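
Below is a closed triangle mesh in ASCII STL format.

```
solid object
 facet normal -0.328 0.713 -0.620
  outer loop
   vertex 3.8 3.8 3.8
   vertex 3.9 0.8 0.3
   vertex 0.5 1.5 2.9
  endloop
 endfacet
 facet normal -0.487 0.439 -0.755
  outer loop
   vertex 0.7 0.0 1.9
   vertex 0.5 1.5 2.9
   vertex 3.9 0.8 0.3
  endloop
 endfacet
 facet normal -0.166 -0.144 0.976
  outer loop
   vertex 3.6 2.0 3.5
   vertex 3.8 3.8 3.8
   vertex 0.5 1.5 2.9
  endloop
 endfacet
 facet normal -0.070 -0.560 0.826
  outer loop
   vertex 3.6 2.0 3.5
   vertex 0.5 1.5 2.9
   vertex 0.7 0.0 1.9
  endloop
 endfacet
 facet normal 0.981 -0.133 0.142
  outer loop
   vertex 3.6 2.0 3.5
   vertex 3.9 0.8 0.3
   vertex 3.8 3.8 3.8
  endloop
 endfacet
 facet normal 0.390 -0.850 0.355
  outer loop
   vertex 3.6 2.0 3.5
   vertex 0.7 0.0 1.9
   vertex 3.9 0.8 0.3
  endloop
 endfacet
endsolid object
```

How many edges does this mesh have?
9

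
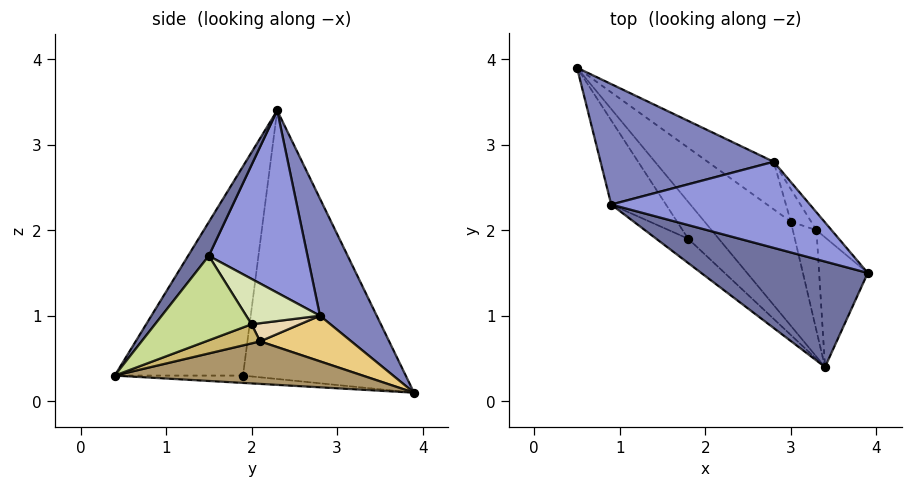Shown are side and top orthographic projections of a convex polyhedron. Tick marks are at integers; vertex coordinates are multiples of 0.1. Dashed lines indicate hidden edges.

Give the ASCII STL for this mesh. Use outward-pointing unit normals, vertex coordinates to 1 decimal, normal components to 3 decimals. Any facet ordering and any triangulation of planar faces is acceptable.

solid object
 facet normal 0.119 -0.801 0.587
  outer loop
   vertex 0.9 2.3 3.4
   vertex 3.4 0.4 0.3
   vertex 3.9 1.5 1.7
  endloop
 endfacet
 facet normal 0.266 0.880 0.394
  outer loop
   vertex 2.8 2.8 1.0
   vertex 0.5 3.9 0.1
   vertex 0.9 2.3 3.4
  endloop
 endfacet
 facet normal 0.485 0.696 0.529
  outer loop
   vertex 2.8 2.8 1.0
   vertex 0.9 2.3 3.4
   vertex 3.9 1.5 1.7
  endloop
 endfacet
 facet normal -0.226 -0.242 -0.944
  outer loop
   vertex 1.8 1.9 0.3
   vertex 0.5 3.9 0.1
   vertex 3.4 0.4 0.3
  endloop
 endfacet
 facet normal -0.819 -0.549 -0.167
  outer loop
   vertex 1.8 1.9 0.3
   vertex 0.9 2.3 3.4
   vertex 0.5 3.9 0.1
  endloop
 endfacet
 facet normal -0.680 -0.726 -0.104
  outer loop
   vertex 1.8 1.9 0.3
   vertex 3.4 0.4 0.3
   vertex 0.9 2.3 3.4
  endloop
 endfacet
 facet normal 0.842 0.235 -0.485
  outer loop
   vertex 3.3 2.0 0.9
   vertex 3.9 1.5 1.7
   vertex 3.4 0.4 0.3
  endloop
 endfacet
 facet normal 0.802 0.535 -0.267
  outer loop
   vertex 3.3 2.0 0.9
   vertex 2.8 2.8 1.0
   vertex 3.9 1.5 1.7
  endloop
 endfacet
 facet normal 0.422 0.301 -0.855
  outer loop
   vertex 3.0 2.1 0.7
   vertex 3.4 0.4 0.3
   vertex 0.5 3.9 0.1
  endloop
 endfacet
 facet normal 0.597 0.314 -0.738
  outer loop
   vertex 3.0 2.1 0.7
   vertex 3.3 2.0 0.9
   vertex 3.4 0.4 0.3
  endloop
 endfacet
 facet normal 0.505 0.458 -0.732
  outer loop
   vertex 3.0 2.1 0.7
   vertex 0.5 3.9 0.1
   vertex 2.8 2.8 1.0
  endloop
 endfacet
 facet normal 0.594 0.454 -0.664
  outer loop
   vertex 3.0 2.1 0.7
   vertex 2.8 2.8 1.0
   vertex 3.3 2.0 0.9
  endloop
 endfacet
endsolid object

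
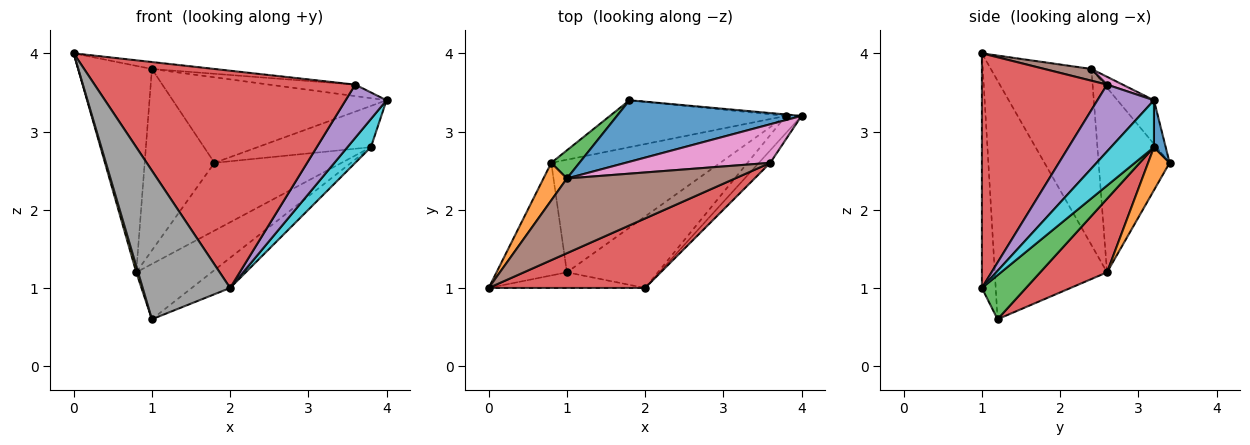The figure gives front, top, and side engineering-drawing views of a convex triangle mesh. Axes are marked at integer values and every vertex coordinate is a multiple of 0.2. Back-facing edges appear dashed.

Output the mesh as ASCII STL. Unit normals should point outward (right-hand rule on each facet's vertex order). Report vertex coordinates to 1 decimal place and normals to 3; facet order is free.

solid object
 facet normal -0.137 0.804 0.579
  outer loop
   vertex 1.0 2.4 3.8
   vertex 4.0 3.2 3.4
   vertex 1.8 3.4 2.6
  endloop
 endfacet
 facet normal -0.802 0.588 0.107
  outer loop
   vertex 1.0 2.4 3.8
   vertex 0.8 2.6 1.2
   vertex 0.0 1.0 4.0
  endloop
 endfacet
 facet normal -0.709 0.697 0.108
  outer loop
   vertex 1.0 2.4 3.8
   vertex 1.8 3.4 2.6
   vertex 0.8 2.6 1.2
  endloop
 endfacet
 facet normal 0.416 -0.866 0.277
  outer loop
   vertex 3.6 2.6 3.6
   vertex 0.0 1.0 4.0
   vertex 2.0 1.0 1.0
  endloop
 endfacet
 facet normal 0.803 -0.581 -0.137
  outer loop
   vertex 3.6 2.6 3.6
   vertex 2.0 1.0 1.0
   vertex 4.0 3.2 3.4
  endloop
 endfacet
 facet normal 0.069 0.092 0.993
  outer loop
   vertex 3.6 2.6 3.6
   vertex 1.0 2.4 3.8
   vertex 0.0 1.0 4.0
  endloop
 endfacet
 facet normal 0.052 0.285 0.957
  outer loop
   vertex 3.6 2.6 3.6
   vertex 4.0 3.2 3.4
   vertex 1.0 2.4 3.8
  endloop
 endfacet
 facet normal -0.155 -0.982 -0.103
  outer loop
   vertex 1.0 1.2 0.6
   vertex 2.0 1.0 1.0
   vertex 0.0 1.0 4.0
  endloop
 endfacet
 facet normal -0.959 -0.016 -0.283
  outer loop
   vertex 1.0 1.2 0.6
   vertex 0.0 1.0 4.0
   vertex 0.8 2.6 1.2
  endloop
 endfacet
 facet normal 0.843 -0.460 -0.281
  outer loop
   vertex 3.8 3.2 2.8
   vertex 4.0 3.2 3.4
   vertex 2.0 1.0 1.0
  endloop
 endfacet
 facet normal 0.103 0.994 -0.034
  outer loop
   vertex 3.8 3.2 2.8
   vertex 1.8 3.4 2.6
   vertex 4.0 3.2 3.4
  endloop
 endfacet
 facet normal 0.138 0.814 -0.564
  outer loop
   vertex 3.8 3.2 2.8
   vertex 0.8 2.6 1.2
   vertex 1.8 3.4 2.6
  endloop
 endfacet
 facet normal 0.408 0.355 -0.841
  outer loop
   vertex 3.8 3.2 2.8
   vertex 2.0 1.0 1.0
   vertex 1.0 1.2 0.6
  endloop
 endfacet
 facet normal 0.364 0.410 -0.836
  outer loop
   vertex 3.8 3.2 2.8
   vertex 1.0 1.2 0.6
   vertex 0.8 2.6 1.2
  endloop
 endfacet
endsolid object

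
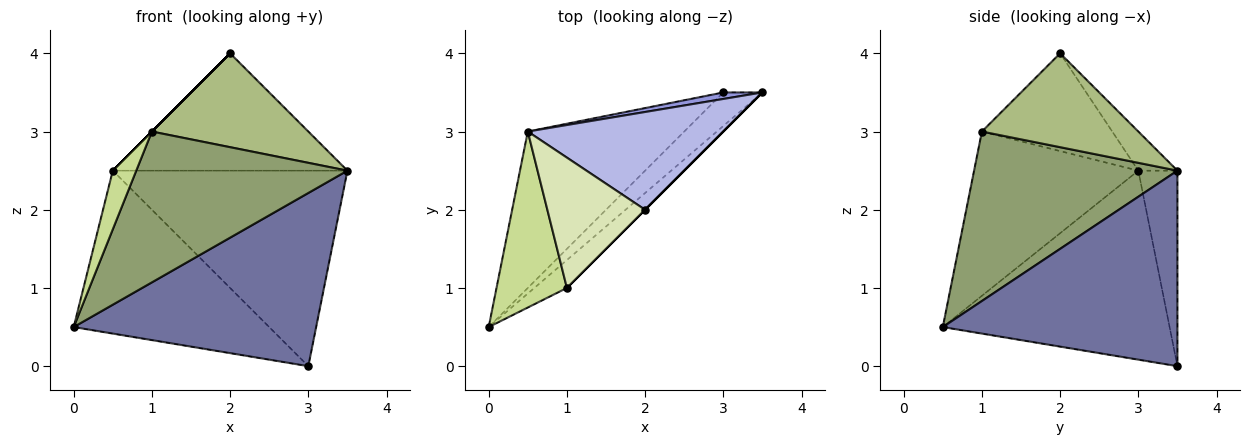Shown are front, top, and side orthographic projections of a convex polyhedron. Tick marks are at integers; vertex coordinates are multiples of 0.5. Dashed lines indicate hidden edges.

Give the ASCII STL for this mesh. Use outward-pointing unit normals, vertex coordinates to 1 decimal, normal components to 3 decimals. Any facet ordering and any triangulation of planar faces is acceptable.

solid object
 facet normal 0.689 -0.712 -0.138
  outer loop
   vertex 3.0 3.5 0.0
   vertex 3.5 3.5 2.5
   vertex 0.0 0.5 0.5
  endloop
 endfacet
 facet normal -0.642 0.553 -0.531
  outer loop
   vertex 0.5 3.0 2.5
   vertex 3.0 3.5 0.0
   vertex 0.0 0.5 0.5
  endloop
 endfacet
 facet normal -0.164 0.986 0.033
  outer loop
   vertex 0.5 3.0 2.5
   vertex 3.5 3.5 2.5
   vertex 3.0 3.5 0.0
  endloop
 endfacet
 facet normal -0.127 0.762 0.635
  outer loop
   vertex 0.5 3.0 2.5
   vertex 2.0 2.0 4.0
   vertex 3.5 3.5 2.5
  endloop
 endfacet
 facet normal 0.688 -0.714 -0.132
  outer loop
   vertex 1.0 1.0 3.0
   vertex 0.0 0.5 0.5
   vertex 3.5 3.5 2.5
  endloop
 endfacet
 facet normal 0.707 -0.707 0.000
  outer loop
   vertex 1.0 1.0 3.0
   vertex 3.5 3.5 2.5
   vertex 2.0 2.0 4.0
  endloop
 endfacet
 facet normal -0.911 -0.130 0.391
  outer loop
   vertex 1.0 1.0 3.0
   vertex 0.5 3.0 2.5
   vertex 0.0 0.5 0.5
  endloop
 endfacet
 facet normal -0.707 0.000 0.707
  outer loop
   vertex 1.0 1.0 3.0
   vertex 2.0 2.0 4.0
   vertex 0.5 3.0 2.5
  endloop
 endfacet
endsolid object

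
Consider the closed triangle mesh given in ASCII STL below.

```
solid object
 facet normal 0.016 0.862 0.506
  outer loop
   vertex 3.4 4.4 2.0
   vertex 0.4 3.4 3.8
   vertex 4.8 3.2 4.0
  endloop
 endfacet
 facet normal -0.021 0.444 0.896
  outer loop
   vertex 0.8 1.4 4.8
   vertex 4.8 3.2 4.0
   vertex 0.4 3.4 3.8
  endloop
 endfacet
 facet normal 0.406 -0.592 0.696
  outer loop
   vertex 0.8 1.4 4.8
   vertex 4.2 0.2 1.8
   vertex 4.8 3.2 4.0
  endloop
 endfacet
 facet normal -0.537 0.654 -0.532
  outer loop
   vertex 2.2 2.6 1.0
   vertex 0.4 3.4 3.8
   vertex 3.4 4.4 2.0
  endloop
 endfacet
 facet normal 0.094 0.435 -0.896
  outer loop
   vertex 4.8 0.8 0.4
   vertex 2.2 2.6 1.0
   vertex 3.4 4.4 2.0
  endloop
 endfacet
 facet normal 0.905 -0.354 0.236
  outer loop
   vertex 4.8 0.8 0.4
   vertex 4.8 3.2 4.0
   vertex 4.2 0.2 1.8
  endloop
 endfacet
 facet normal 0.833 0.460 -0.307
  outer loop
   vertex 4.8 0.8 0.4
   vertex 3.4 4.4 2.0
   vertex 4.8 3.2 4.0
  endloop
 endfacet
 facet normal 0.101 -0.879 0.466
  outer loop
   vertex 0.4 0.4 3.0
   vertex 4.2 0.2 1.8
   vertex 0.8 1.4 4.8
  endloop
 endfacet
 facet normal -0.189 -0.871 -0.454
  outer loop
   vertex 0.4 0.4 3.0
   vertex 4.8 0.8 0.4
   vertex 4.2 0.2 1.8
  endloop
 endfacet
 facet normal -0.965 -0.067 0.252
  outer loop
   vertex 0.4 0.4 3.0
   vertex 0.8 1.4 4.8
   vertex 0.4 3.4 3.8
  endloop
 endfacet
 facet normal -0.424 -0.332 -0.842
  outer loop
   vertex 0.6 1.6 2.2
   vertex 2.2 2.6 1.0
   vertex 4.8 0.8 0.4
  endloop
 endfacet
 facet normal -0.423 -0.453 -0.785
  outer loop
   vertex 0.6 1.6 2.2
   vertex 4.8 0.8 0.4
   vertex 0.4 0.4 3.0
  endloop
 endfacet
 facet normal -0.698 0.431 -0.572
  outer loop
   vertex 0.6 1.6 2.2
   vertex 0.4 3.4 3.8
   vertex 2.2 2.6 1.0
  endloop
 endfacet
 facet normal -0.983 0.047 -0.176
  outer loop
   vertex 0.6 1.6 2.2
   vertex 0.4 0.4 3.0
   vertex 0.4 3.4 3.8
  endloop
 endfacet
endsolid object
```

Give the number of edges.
21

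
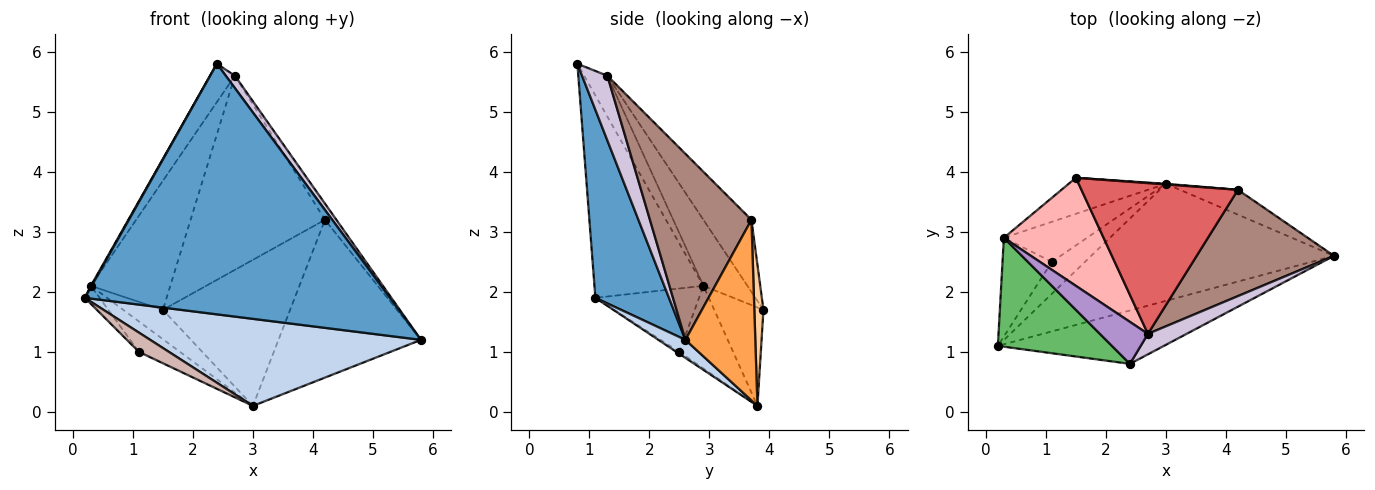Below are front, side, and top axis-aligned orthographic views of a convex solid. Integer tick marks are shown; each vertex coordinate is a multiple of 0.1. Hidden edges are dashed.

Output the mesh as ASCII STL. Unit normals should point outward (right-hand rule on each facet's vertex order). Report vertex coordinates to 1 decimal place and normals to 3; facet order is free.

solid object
 facet normal 0.230 -0.952 -0.203
  outer loop
   vertex 2.4 0.8 5.8
   vertex 0.2 1.1 1.9
   vertex 5.8 2.6 1.2
  endloop
 endfacet
 facet normal 0.059 -0.596 -0.801
  outer loop
   vertex 3.0 3.8 0.1
   vertex 5.8 2.6 1.2
   vertex 0.2 1.1 1.9
  endloop
 endfacet
 facet normal 0.436 0.889 -0.140
  outer loop
   vertex 3.0 3.8 0.1
   vertex 4.2 3.7 3.2
   vertex 5.8 2.6 1.2
  endloop
 endfacet
 facet normal 0.071 0.997 0.005
  outer loop
   vertex 3.0 3.8 0.1
   vertex 1.5 3.9 1.7
   vertex 4.2 3.7 3.2
  endloop
 endfacet
 facet normal -0.871 -0.006 0.491
  outer loop
   vertex 0.3 2.9 2.1
   vertex 0.2 1.1 1.9
   vertex 2.4 0.8 5.8
  endloop
 endfacet
 facet normal -0.617 0.497 -0.610
  outer loop
   vertex 0.3 2.9 2.1
   vertex 1.5 3.9 1.7
   vertex 3.0 3.8 0.1
  endloop
 endfacet
 facet normal -0.272 0.760 0.590
  outer loop
   vertex 2.7 1.3 5.6
   vertex 4.2 3.7 3.2
   vertex 1.5 3.9 1.7
  endloop
 endfacet
 facet normal -0.391 0.706 0.591
  outer loop
   vertex 2.7 1.3 5.6
   vertex 1.5 3.9 1.7
   vertex 0.3 2.9 2.1
  endloop
 endfacet
 facet normal -0.533 0.570 0.626
  outer loop
   vertex 2.7 1.3 5.6
   vertex 0.3 2.9 2.1
   vertex 2.4 0.8 5.8
  endloop
 endfacet
 facet normal 0.820 -0.296 0.490
  outer loop
   vertex 2.7 1.3 5.6
   vertex 2.4 0.8 5.8
   vertex 5.8 2.6 1.2
  endloop
 endfacet
 facet normal 0.801 0.090 0.591
  outer loop
   vertex 2.7 1.3 5.6
   vertex 5.8 2.6 1.2
   vertex 4.2 3.7 3.2
  endloop
 endfacet
 facet normal -0.052 -0.516 -0.855
  outer loop
   vertex 1.1 2.5 1.0
   vertex 3.0 3.8 0.1
   vertex 0.2 1.1 1.9
  endloop
 endfacet
 facet normal -0.784 0.111 -0.611
  outer loop
   vertex 1.1 2.5 1.0
   vertex 0.2 1.1 1.9
   vertex 0.3 2.9 2.1
  endloop
 endfacet
 facet normal -0.621 0.475 -0.624
  outer loop
   vertex 1.1 2.5 1.0
   vertex 0.3 2.9 2.1
   vertex 3.0 3.8 0.1
  endloop
 endfacet
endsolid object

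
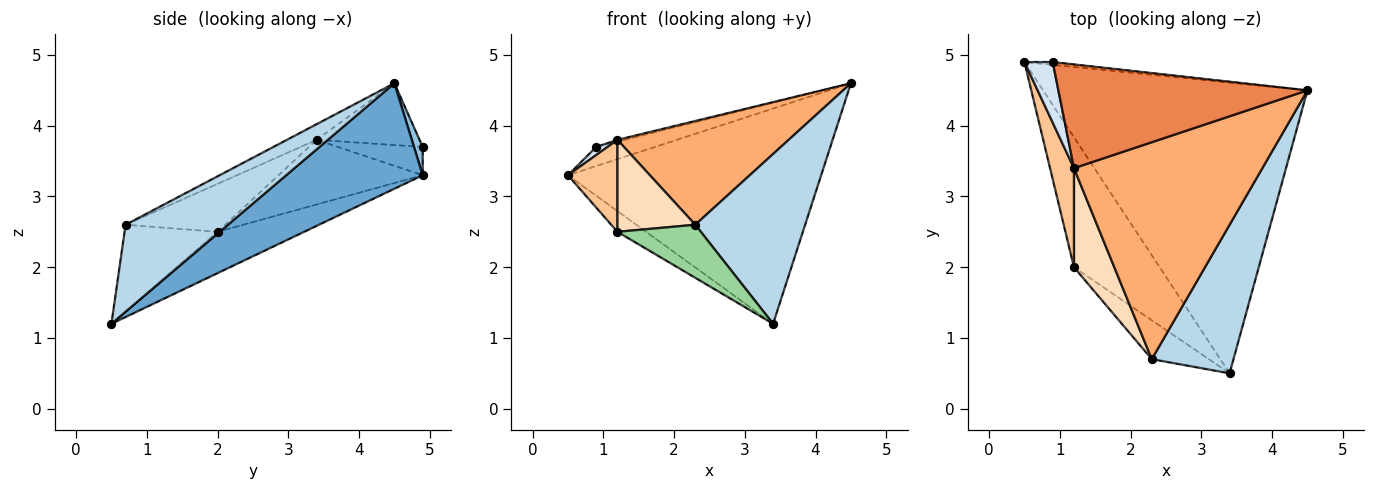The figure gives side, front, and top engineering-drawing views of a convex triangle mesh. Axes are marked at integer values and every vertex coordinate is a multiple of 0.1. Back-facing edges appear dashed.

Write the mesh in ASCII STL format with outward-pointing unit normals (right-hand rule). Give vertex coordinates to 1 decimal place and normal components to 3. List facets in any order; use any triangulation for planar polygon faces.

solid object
 facet normal 0.305 0.567 -0.765
  outer loop
   vertex 3.4 0.5 1.2
   vertex 0.5 4.9 3.3
   vertex 4.5 4.5 4.6
  endloop
 endfacet
 facet normal 0.145 0.979 -0.145
  outer loop
   vertex 0.9 4.9 3.7
   vertex 4.5 4.5 4.6
   vertex 0.5 4.9 3.3
  endloop
 endfacet
 facet normal 0.574 -0.616 0.539
  outer loop
   vertex 2.3 0.7 2.6
   vertex 3.4 0.5 1.2
   vertex 4.5 4.5 4.6
  endloop
 endfacet
 facet normal -0.704 -0.094 0.704
  outer loop
   vertex 1.2 3.4 3.8
   vertex 0.9 4.9 3.7
   vertex 0.5 4.9 3.3
  endloop
 endfacet
 facet normal -0.241 0.017 0.970
  outer loop
   vertex 1.2 3.4 3.8
   vertex 4.5 4.5 4.6
   vertex 0.9 4.9 3.7
  endloop
 endfacet
 facet normal -0.075 -0.430 0.900
  outer loop
   vertex 1.2 3.4 3.8
   vertex 2.3 0.7 2.6
   vertex 4.5 4.5 4.6
  endloop
 endfacet
 facet normal -0.893 -0.307 0.330
  outer loop
   vertex 1.2 2.0 2.5
   vertex 1.2 3.4 3.8
   vertex 0.5 4.9 3.3
  endloop
 endfacet
 facet normal -0.657 -0.513 0.553
  outer loop
   vertex 1.2 2.0 2.5
   vertex 2.3 0.7 2.6
   vertex 1.2 3.4 3.8
  endloop
 endfacet
 facet normal -0.430 0.142 -0.892
  outer loop
   vertex 1.2 2.0 2.5
   vertex 0.5 4.9 3.3
   vertex 3.4 0.5 1.2
  endloop
 endfacet
 facet normal -0.669 -0.600 -0.440
  outer loop
   vertex 1.2 2.0 2.5
   vertex 3.4 0.5 1.2
   vertex 2.3 0.7 2.6
  endloop
 endfacet
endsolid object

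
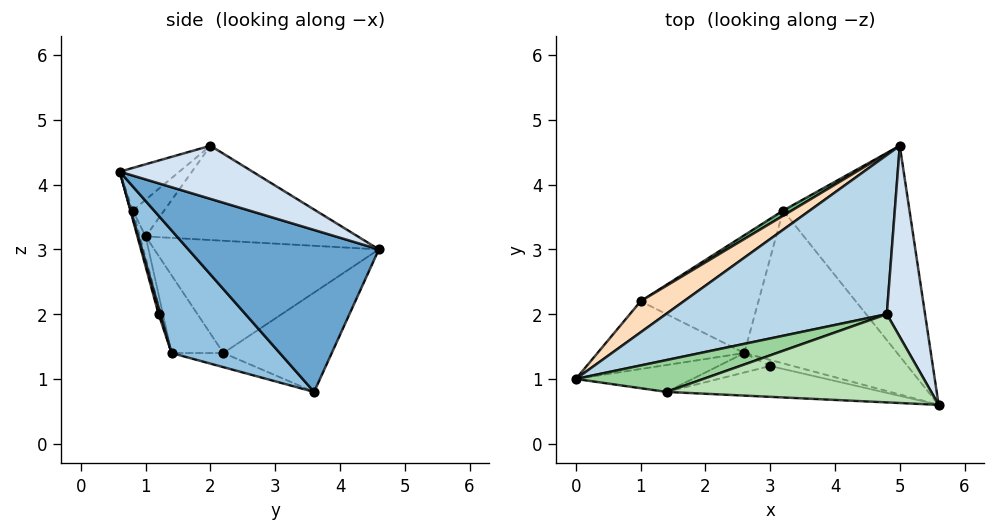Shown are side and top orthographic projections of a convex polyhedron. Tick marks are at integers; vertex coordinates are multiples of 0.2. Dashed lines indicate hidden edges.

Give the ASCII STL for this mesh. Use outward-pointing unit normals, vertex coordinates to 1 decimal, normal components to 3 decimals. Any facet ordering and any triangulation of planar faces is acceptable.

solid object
 facet normal 0.787 -0.066 -0.614
  outer loop
   vertex 3.2 3.6 0.8
   vertex 5.0 4.6 3.0
   vertex 5.6 0.6 4.2
  endloop
 endfacet
 facet normal 0.584 -0.358 -0.728
  outer loop
   vertex 2.6 1.4 1.4
   vertex 3.2 3.6 0.8
   vertex 5.6 0.6 4.2
  endloop
 endfacet
 facet normal -0.337 0.512 0.790
  outer loop
   vertex 4.8 2.0 4.6
   vertex 5.0 4.6 3.0
   vertex 0.0 1.0 3.2
  endloop
 endfacet
 facet normal 0.778 0.285 0.560
  outer loop
   vertex 4.8 2.0 4.6
   vertex 5.6 0.6 4.2
   vertex 5.0 4.6 3.0
  endloop
 endfacet
 facet normal 0.108 -0.919 -0.379
  outer loop
   vertex 3.0 1.2 2.0
   vertex 2.6 1.4 1.4
   vertex 5.6 0.6 4.2
  endloop
 endfacet
 facet normal -0.342 -0.683 -0.645
  outer loop
   vertex 1.0 2.2 1.4
   vertex 2.6 1.4 1.4
   vertex 0.0 1.0 3.2
  endloop
 endfacet
 facet normal -0.116 -0.232 -0.966
  outer loop
   vertex 1.0 2.2 1.4
   vertex 3.2 3.6 0.8
   vertex 2.6 1.4 1.4
  endloop
 endfacet
 facet normal -0.565 0.796 0.217
  outer loop
   vertex 1.0 2.2 1.4
   vertex 0.0 1.0 3.2
   vertex 5.0 4.6 3.0
  endloop
 endfacet
 facet normal -0.527 0.848 0.046
  outer loop
   vertex 1.0 2.2 1.4
   vertex 5.0 4.6 3.0
   vertex 3.2 3.6 0.8
  endloop
 endfacet
 facet normal -0.277 -0.016 0.961
  outer loop
   vertex 1.4 0.8 3.6
   vertex 4.8 2.0 4.6
   vertex 0.0 1.0 3.2
  endloop
 endfacet
 facet normal -0.149 -0.349 0.925
  outer loop
   vertex 1.4 0.8 3.6
   vertex 5.6 0.6 4.2
   vertex 4.8 2.0 4.6
  endloop
 endfacet
 facet normal -0.010 -0.968 -0.252
  outer loop
   vertex 1.4 0.8 3.6
   vertex 3.0 1.2 2.0
   vertex 5.6 0.6 4.2
  endloop
 endfacet
 facet normal -0.054 -0.956 -0.290
  outer loop
   vertex 1.4 0.8 3.6
   vertex 0.0 1.0 3.2
   vertex 2.6 1.4 1.4
  endloop
 endfacet
 facet normal -0.048 -0.957 -0.287
  outer loop
   vertex 1.4 0.8 3.6
   vertex 2.6 1.4 1.4
   vertex 3.0 1.2 2.0
  endloop
 endfacet
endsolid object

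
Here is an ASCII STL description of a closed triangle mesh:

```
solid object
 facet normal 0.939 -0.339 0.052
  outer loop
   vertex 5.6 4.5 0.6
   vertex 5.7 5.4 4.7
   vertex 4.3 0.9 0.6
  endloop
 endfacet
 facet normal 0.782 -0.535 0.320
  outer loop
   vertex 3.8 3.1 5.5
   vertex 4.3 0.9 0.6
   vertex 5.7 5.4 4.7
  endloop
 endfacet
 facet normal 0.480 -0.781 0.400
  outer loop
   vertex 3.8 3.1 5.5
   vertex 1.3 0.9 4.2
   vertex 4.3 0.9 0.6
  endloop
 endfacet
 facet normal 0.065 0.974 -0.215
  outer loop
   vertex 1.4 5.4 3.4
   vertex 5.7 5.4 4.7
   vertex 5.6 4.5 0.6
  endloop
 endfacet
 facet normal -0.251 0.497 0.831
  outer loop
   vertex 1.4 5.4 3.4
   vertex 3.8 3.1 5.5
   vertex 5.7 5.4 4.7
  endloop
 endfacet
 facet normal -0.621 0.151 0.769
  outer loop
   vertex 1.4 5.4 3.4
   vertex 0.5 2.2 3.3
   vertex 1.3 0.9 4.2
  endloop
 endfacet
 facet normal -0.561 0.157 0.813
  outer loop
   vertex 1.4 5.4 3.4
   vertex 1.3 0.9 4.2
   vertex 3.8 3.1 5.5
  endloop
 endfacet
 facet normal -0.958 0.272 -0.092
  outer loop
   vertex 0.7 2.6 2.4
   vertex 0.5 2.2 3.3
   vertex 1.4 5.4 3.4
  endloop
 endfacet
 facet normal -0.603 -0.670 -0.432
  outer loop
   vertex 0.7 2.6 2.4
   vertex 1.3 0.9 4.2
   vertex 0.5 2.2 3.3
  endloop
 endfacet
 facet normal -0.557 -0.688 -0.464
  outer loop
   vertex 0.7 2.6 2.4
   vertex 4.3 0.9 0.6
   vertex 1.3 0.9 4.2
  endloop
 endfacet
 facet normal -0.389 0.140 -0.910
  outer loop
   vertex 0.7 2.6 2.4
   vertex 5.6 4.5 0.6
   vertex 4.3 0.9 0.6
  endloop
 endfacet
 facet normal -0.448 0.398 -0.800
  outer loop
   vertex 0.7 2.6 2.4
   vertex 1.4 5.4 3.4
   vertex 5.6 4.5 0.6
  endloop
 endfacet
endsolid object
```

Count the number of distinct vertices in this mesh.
8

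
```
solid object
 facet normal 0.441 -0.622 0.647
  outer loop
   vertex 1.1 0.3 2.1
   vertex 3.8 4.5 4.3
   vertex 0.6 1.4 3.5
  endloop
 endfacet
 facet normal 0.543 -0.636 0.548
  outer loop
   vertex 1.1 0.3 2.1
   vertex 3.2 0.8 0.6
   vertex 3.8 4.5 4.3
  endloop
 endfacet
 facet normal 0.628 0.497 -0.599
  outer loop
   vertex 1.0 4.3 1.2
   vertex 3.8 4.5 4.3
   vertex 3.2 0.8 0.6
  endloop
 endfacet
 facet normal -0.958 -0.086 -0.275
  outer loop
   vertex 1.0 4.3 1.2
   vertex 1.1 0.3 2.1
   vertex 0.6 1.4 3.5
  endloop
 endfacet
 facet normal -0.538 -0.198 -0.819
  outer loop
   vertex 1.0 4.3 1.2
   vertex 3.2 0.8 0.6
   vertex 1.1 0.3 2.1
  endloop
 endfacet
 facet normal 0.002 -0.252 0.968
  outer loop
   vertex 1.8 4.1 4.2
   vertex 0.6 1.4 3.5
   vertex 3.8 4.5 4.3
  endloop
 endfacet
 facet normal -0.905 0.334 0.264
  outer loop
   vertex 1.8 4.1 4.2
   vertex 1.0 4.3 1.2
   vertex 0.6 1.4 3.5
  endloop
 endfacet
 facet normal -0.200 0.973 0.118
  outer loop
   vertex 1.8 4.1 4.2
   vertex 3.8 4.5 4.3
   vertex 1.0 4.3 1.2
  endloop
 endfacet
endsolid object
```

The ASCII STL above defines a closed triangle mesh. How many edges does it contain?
12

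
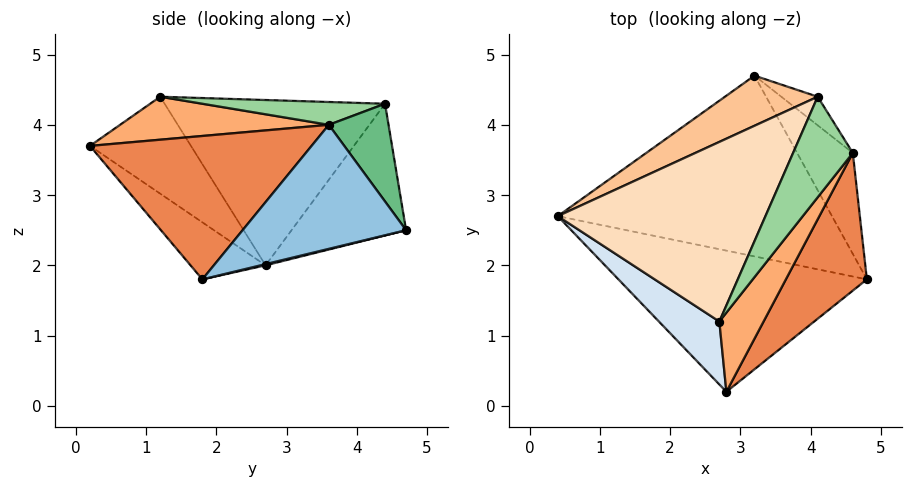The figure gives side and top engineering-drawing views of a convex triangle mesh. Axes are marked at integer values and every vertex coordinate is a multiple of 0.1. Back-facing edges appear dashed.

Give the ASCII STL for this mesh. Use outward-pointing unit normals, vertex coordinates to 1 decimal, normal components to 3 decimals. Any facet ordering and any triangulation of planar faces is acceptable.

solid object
 facet normal 0.004 0.237 -0.972
  outer loop
   vertex 3.2 4.7 2.5
   vertex 4.8 1.8 1.8
   vertex 0.4 2.7 2.0
  endloop
 endfacet
 facet normal 0.781 0.516 -0.351
  outer loop
   vertex 4.6 3.6 4.0
   vertex 4.8 1.8 1.8
   vertex 3.2 4.7 2.5
  endloop
 endfacet
 facet normal -0.168 -0.660 -0.733
  outer loop
   vertex 2.8 0.2 3.7
   vertex 0.4 2.7 2.0
   vertex 4.8 1.8 1.8
  endloop
 endfacet
 facet normal -0.772 -0.414 0.481
  outer loop
   vertex 2.8 0.2 3.7
   vertex 2.7 1.2 4.4
   vertex 0.4 2.7 2.0
  endloop
 endfacet
 facet normal 0.777 -0.450 0.439
  outer loop
   vertex 2.8 0.2 3.7
   vertex 4.8 1.8 1.8
   vertex 4.6 3.6 4.0
  endloop
 endfacet
 facet normal 0.640 -0.397 0.658
  outer loop
   vertex 2.8 0.2 3.7
   vertex 4.6 3.6 4.0
   vertex 2.7 1.2 4.4
  endloop
 endfacet
 facet normal -0.578 0.707 0.407
  outer loop
   vertex 4.1 4.4 4.3
   vertex 3.2 4.7 2.5
   vertex 0.4 2.7 2.0
  endloop
 endfacet
 facet normal -0.597 0.285 0.750
  outer loop
   vertex 4.1 4.4 4.3
   vertex 0.4 2.7 2.0
   vertex 2.7 1.2 4.4
  endloop
 endfacet
 facet normal 0.762 0.582 -0.284
  outer loop
   vertex 4.1 4.4 4.3
   vertex 4.6 3.6 4.0
   vertex 3.2 4.7 2.5
  endloop
 endfacet
 facet normal 0.354 -0.126 0.927
  outer loop
   vertex 4.1 4.4 4.3
   vertex 2.7 1.2 4.4
   vertex 4.6 3.6 4.0
  endloop
 endfacet
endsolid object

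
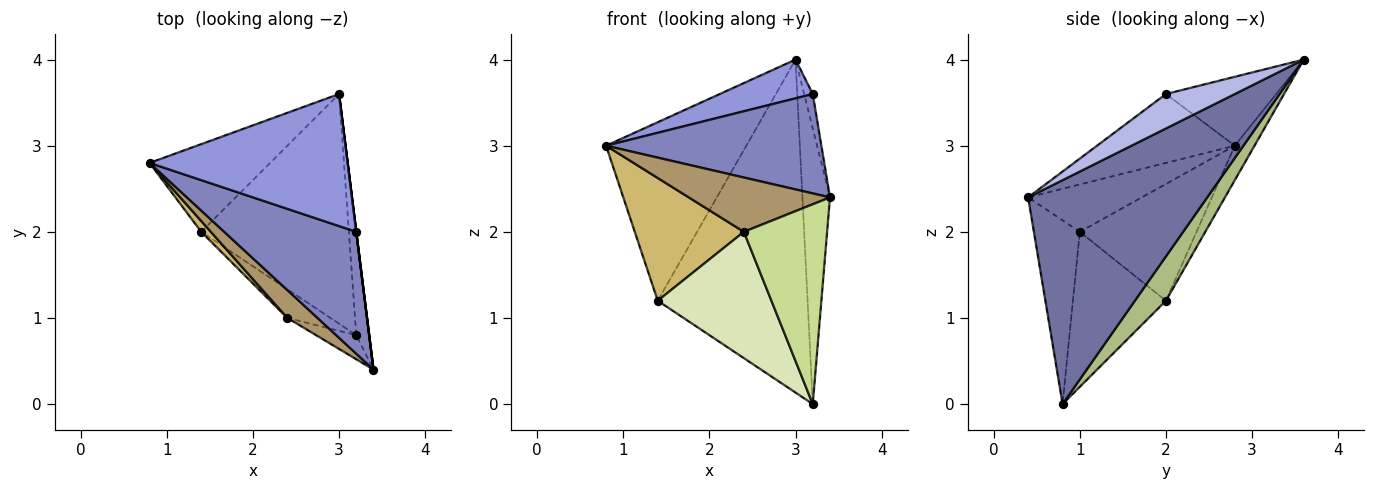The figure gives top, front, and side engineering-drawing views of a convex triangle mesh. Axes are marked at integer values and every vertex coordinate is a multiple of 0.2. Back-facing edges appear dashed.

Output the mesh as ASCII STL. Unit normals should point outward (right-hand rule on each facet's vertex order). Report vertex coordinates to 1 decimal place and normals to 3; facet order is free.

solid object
 facet normal 0.987 0.152 -0.057
  outer loop
   vertex 3.2 0.8 0.0
   vertex 3.0 3.6 4.0
   vertex 3.4 0.4 2.4
  endloop
 endfacet
 facet normal -0.375 -0.586 0.719
  outer loop
   vertex 3.2 2.0 3.6
   vertex 0.8 2.8 3.0
   vertex 3.4 0.4 2.4
  endloop
 endfacet
 facet normal -0.317 -0.267 0.910
  outer loop
   vertex 3.2 2.0 3.6
   vertex 3.0 3.6 4.0
   vertex 0.8 2.8 3.0
  endloop
 endfacet
 facet normal 0.992 0.124 0.000
  outer loop
   vertex 3.2 2.0 3.6
   vertex 3.4 0.4 2.4
   vertex 3.0 3.6 4.0
  endloop
 endfacet
 facet normal -0.125 0.891 -0.437
  outer loop
   vertex 1.4 2.0 1.2
   vertex 0.8 2.8 3.0
   vertex 3.0 3.6 4.0
  endloop
 endfacet
 facet normal 0.168 0.812 -0.560
  outer loop
   vertex 1.4 2.0 1.2
   vertex 3.0 3.6 4.0
   vertex 3.2 0.8 0.0
  endloop
 endfacet
 facet normal -0.480 -0.871 -0.105
  outer loop
   vertex 2.4 1.0 2.0
   vertex 3.2 0.8 0.0
   vertex 3.4 0.4 2.4
  endloop
 endfacet
 facet normal -0.624 -0.762 -0.173
  outer loop
   vertex 2.4 1.0 2.0
   vertex 1.4 2.0 1.2
   vertex 3.2 0.8 0.0
  endloop
 endfacet
 facet normal -0.582 -0.724 0.371
  outer loop
   vertex 2.4 1.0 2.0
   vertex 3.4 0.4 2.4
   vertex 0.8 2.8 3.0
  endloop
 endfacet
 facet normal -0.729 -0.682 0.060
  outer loop
   vertex 2.4 1.0 2.0
   vertex 0.8 2.8 3.0
   vertex 1.4 2.0 1.2
  endloop
 endfacet
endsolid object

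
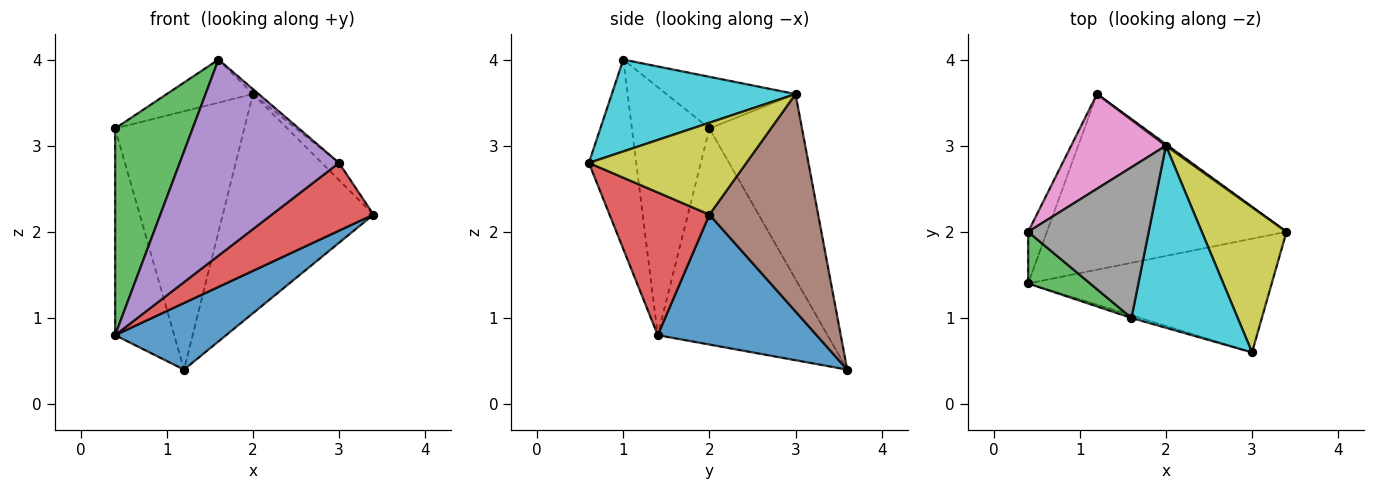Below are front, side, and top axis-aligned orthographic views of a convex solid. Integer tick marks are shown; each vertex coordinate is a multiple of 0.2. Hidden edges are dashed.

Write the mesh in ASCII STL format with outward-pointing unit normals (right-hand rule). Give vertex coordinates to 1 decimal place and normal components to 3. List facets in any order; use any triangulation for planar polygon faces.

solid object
 facet normal 0.452 -0.316 -0.834
  outer loop
   vertex 1.2 3.6 0.4
   vertex 3.4 2.0 2.2
   vertex 0.4 1.4 0.8
  endloop
 endfacet
 facet normal -0.941 0.327 -0.082
  outer loop
   vertex 0.4 2.0 3.2
   vertex 1.2 3.6 0.4
   vertex 0.4 1.4 0.8
  endloop
 endfacet
 facet normal -0.696 -0.696 0.174
  outer loop
   vertex 0.4 2.0 3.2
   vertex 0.4 1.4 0.8
   vertex 1.6 1.0 4.0
  endloop
 endfacet
 facet normal 0.450 -0.457 -0.767
  outer loop
   vertex 3.0 0.6 2.8
   vertex 0.4 1.4 0.8
   vertex 3.4 2.0 2.2
  endloop
 endfacet
 facet normal -0.285 -0.958 -0.013
  outer loop
   vertex 3.0 0.6 2.8
   vertex 1.6 1.0 4.0
   vertex 0.4 1.4 0.8
  endloop
 endfacet
 facet normal 0.585 0.811 0.006
  outer loop
   vertex 2.0 3.0 3.6
   vertex 3.4 2.0 2.2
   vertex 1.2 3.6 0.4
  endloop
 endfacet
 facet normal -0.558 0.779 0.286
  outer loop
   vertex 2.0 3.0 3.6
   vertex 1.2 3.6 0.4
   vertex 0.4 2.0 3.2
  endloop
 endfacet
 facet normal -0.381 0.254 0.889
  outer loop
   vertex 2.0 3.0 3.6
   vertex 0.4 2.0 3.2
   vertex 1.6 1.0 4.0
  endloop
 endfacet
 facet normal 0.733 0.080 0.676
  outer loop
   vertex 2.0 3.0 3.6
   vertex 3.0 0.6 2.8
   vertex 3.4 2.0 2.2
  endloop
 endfacet
 facet normal 0.654 0.020 0.756
  outer loop
   vertex 2.0 3.0 3.6
   vertex 1.6 1.0 4.0
   vertex 3.0 0.6 2.8
  endloop
 endfacet
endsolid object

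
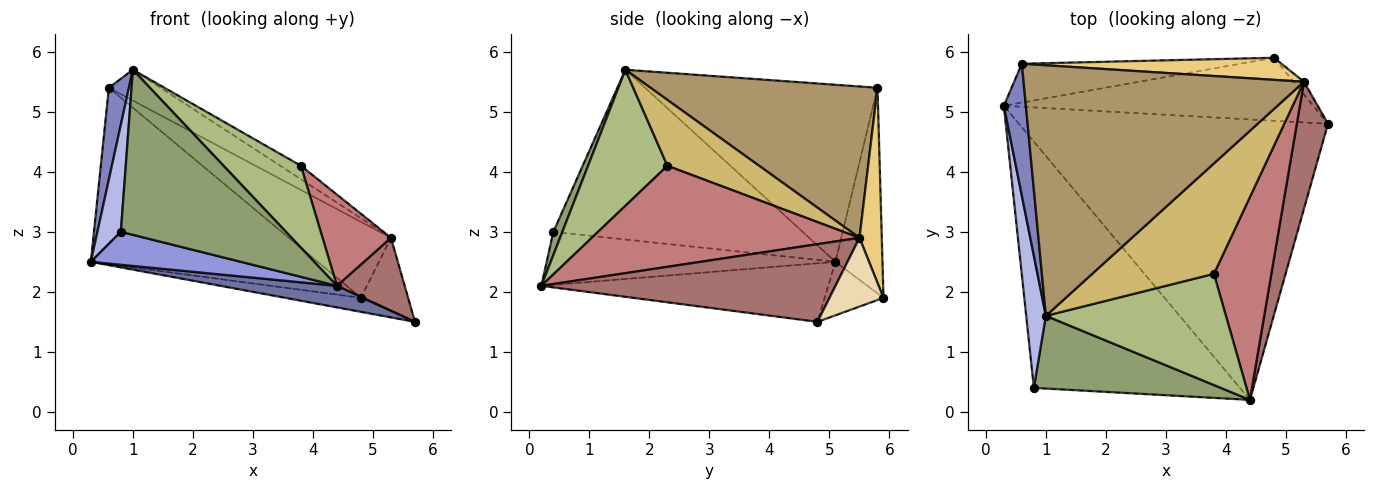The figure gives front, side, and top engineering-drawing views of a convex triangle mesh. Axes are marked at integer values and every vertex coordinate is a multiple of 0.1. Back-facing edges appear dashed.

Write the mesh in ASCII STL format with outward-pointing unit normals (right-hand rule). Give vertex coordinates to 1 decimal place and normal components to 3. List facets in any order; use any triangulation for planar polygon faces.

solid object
 facet normal -0.186 -0.075 -0.980
  outer loop
   vertex 4.4 0.2 2.1
   vertex 0.3 5.1 2.5
   vertex 5.7 4.8 1.5
  endloop
 endfacet
 facet normal -0.989 -0.085 0.123
  outer loop
   vertex 0.6 5.8 5.4
   vertex 0.3 5.1 2.5
   vertex 1.0 1.6 5.7
  endloop
 endfacet
 facet normal -0.247 -0.128 -0.960
  outer loop
   vertex 0.8 0.4 3.0
   vertex 0.3 5.1 2.5
   vertex 4.4 0.2 2.1
  endloop
 endfacet
 facet normal -0.989 -0.093 0.115
  outer loop
   vertex 0.8 0.4 3.0
   vertex 1.0 1.6 5.7
   vertex 0.3 5.1 2.5
  endloop
 endfacet
 facet normal 0.050 -0.914 0.403
  outer loop
   vertex 0.8 0.4 3.0
   vertex 4.4 0.2 2.1
   vertex 1.0 1.6 5.7
  endloop
 endfacet
 facet normal 0.520 -0.507 0.688
  outer loop
   vertex 3.8 2.3 4.1
   vertex 1.0 1.6 5.7
   vertex 4.4 0.2 2.1
  endloop
 endfacet
 facet normal -0.166 0.214 -0.963
  outer loop
   vertex 4.8 5.9 1.9
   vertex 5.7 4.8 1.5
   vertex 0.3 5.1 2.5
  endloop
 endfacet
 facet normal -0.198 0.957 -0.211
  outer loop
   vertex 4.8 5.9 1.9
   vertex 0.3 5.1 2.5
   vertex 0.6 5.8 5.4
  endloop
 endfacet
 facet normal 0.472 0.107 0.875
  outer loop
   vertex 5.3 5.5 2.9
   vertex 0.6 5.8 5.4
   vertex 1.0 1.6 5.7
  endloop
 endfacet
 facet normal 0.473 0.106 0.875
  outer loop
   vertex 5.3 5.5 2.9
   vertex 1.0 1.6 5.7
   vertex 3.8 2.3 4.1
  endloop
 endfacet
 facet normal 0.205 0.940 0.273
  outer loop
   vertex 5.3 5.5 2.9
   vertex 4.8 5.9 1.9
   vertex 0.6 5.8 5.4
  endloop
 endfacet
 facet normal 0.749 0.653 -0.113
  outer loop
   vertex 5.3 5.5 2.9
   vertex 5.7 4.8 1.5
   vertex 4.8 5.9 1.9
  endloop
 endfacet
 facet normal 0.908 -0.209 0.364
  outer loop
   vertex 5.3 5.5 2.9
   vertex 4.4 0.2 2.1
   vertex 5.7 4.8 1.5
  endloop
 endfacet
 facet normal 0.849 -0.217 0.482
  outer loop
   vertex 5.3 5.5 2.9
   vertex 3.8 2.3 4.1
   vertex 4.4 0.2 2.1
  endloop
 endfacet
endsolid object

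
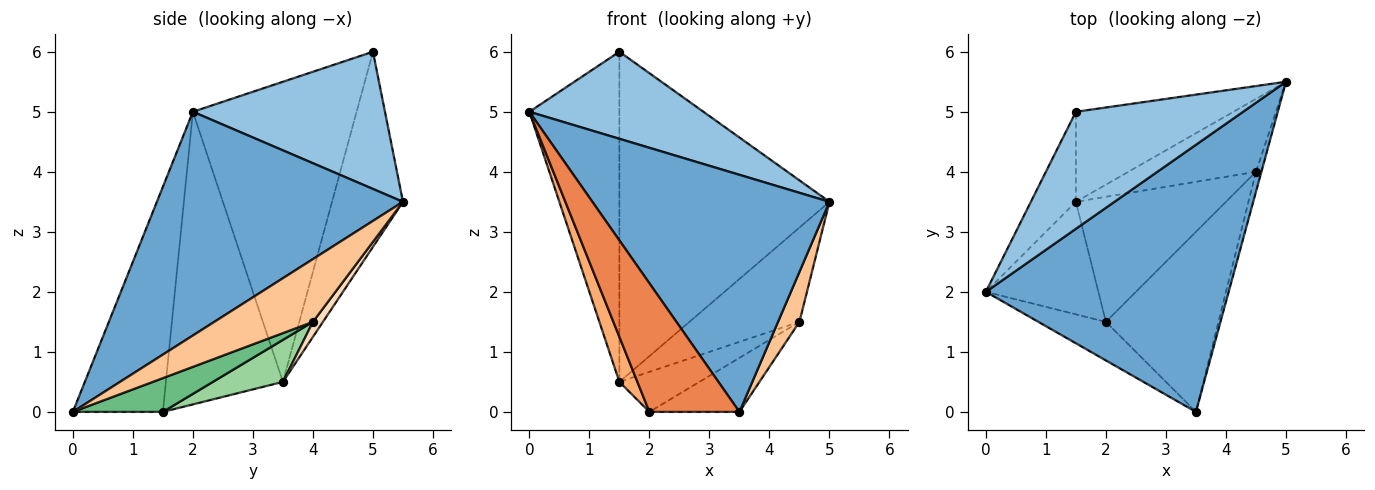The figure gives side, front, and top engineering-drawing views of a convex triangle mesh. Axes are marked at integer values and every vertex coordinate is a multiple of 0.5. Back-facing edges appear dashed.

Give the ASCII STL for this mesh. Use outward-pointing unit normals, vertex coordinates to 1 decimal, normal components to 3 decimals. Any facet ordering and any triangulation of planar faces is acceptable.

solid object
 facet normal 0.567 -0.547 0.616
  outer loop
   vertex 3.5 0.0 0.0
   vertex 5.0 5.5 3.5
   vertex 0.0 2.0 5.0
  endloop
 endfacet
 facet normal 0.550 -0.498 0.670
  outer loop
   vertex 1.5 5.0 6.0
   vertex 0.0 2.0 5.0
   vertex 5.0 5.5 3.5
  endloop
 endfacet
 facet normal -0.869 0.478 -0.130
  outer loop
   vertex 1.5 3.5 0.5
   vertex 0.0 2.0 5.0
   vertex 1.5 5.0 6.0
  endloop
 endfacet
 facet normal -0.310 0.917 -0.250
  outer loop
   vertex 1.5 3.5 0.5
   vertex 1.5 5.0 6.0
   vertex 5.0 5.5 3.5
  endloop
 endfacet
 facet normal -0.692 -0.692 -0.208
  outer loop
   vertex 2.0 1.5 0.0
   vertex 3.5 0.0 0.0
   vertex 0.0 2.0 5.0
  endloop
 endfacet
 facet normal -0.924 -0.142 -0.355
  outer loop
   vertex 2.0 1.5 0.0
   vertex 0.0 2.0 5.0
   vertex 1.5 3.5 0.5
  endloop
 endfacet
 facet normal 0.974 -0.212 -0.085
  outer loop
   vertex 4.5 4.0 1.5
   vertex 5.0 5.5 3.5
   vertex 3.5 0.0 0.0
  endloop
 endfacet
 facet normal 0.072 0.789 -0.610
  outer loop
   vertex 4.5 4.0 1.5
   vertex 1.5 3.5 0.5
   vertex 5.0 5.5 3.5
  endloop
 endfacet
 facet normal 0.276 0.276 -0.921
  outer loop
   vertex 4.5 4.0 1.5
   vertex 3.5 0.0 0.0
   vertex 2.0 1.5 0.0
  endloop
 endfacet
 facet normal 0.258 0.294 -0.920
  outer loop
   vertex 4.5 4.0 1.5
   vertex 2.0 1.5 0.0
   vertex 1.5 3.5 0.5
  endloop
 endfacet
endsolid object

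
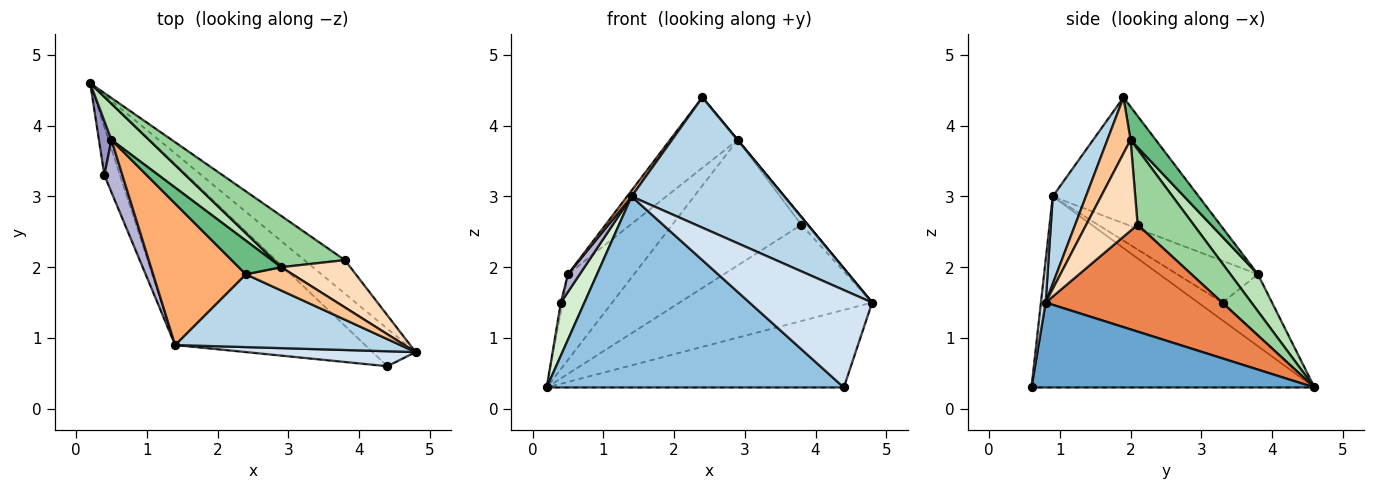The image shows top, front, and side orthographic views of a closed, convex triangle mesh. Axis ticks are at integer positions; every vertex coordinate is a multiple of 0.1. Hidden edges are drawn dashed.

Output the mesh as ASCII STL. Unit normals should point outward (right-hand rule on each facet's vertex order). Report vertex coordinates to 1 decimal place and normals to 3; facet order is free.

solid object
 facet normal 0.651 0.683 -0.331
  outer loop
   vertex 4.4 0.6 0.3
   vertex 0.2 4.6 0.3
   vertex 4.8 0.8 1.5
  endloop
 endfacet
 facet normal -0.569 -0.597 -0.566
  outer loop
   vertex 1.4 0.9 3.0
   vertex 0.2 4.6 0.3
   vertex 4.4 0.6 0.3
  endloop
 endfacet
 facet normal 0.186 -0.858 0.479
  outer loop
   vertex 1.4 0.9 3.0
   vertex 4.8 0.8 1.5
   vertex 2.4 1.9 4.4
  endloop
 endfacet
 facet normal 0.038 -0.988 0.152
  outer loop
   vertex 1.4 0.9 3.0
   vertex 4.4 0.6 0.3
   vertex 4.8 0.8 1.5
  endloop
 endfacet
 facet normal 0.655 0.714 -0.249
  outer loop
   vertex 3.8 2.1 2.6
   vertex 4.8 0.8 1.5
   vertex 0.2 4.6 0.3
  endloop
 endfacet
 facet normal -0.805 -0.025 0.593
  outer loop
   vertex 0.5 3.8 1.9
   vertex 1.4 0.9 3.0
   vertex 2.4 1.9 4.4
  endloop
 endfacet
 facet normal 0.769 -0.008 0.639
  outer loop
   vertex 2.9 2.0 3.8
   vertex 2.4 1.9 4.4
   vertex 4.8 0.8 1.5
  endloop
 endfacet
 facet normal 0.792 0.100 0.602
  outer loop
   vertex 2.9 2.0 3.8
   vertex 4.8 0.8 1.5
   vertex 3.8 2.1 2.6
  endloop
 endfacet
 facet normal 0.319 0.856 0.408
  outer loop
   vertex 2.9 2.0 3.8
   vertex 0.5 3.8 1.9
   vertex 2.4 1.9 4.4
  endloop
 endfacet
 facet normal 0.372 0.859 0.351
  outer loop
   vertex 2.9 2.0 3.8
   vertex 3.8 2.1 2.6
   vertex 0.2 4.6 0.3
  endloop
 endfacet
 facet normal 0.358 0.860 0.363
  outer loop
   vertex 2.9 2.0 3.8
   vertex 0.2 4.6 0.3
   vertex 0.5 3.8 1.9
  endloop
 endfacet
 facet normal -0.607 -0.587 -0.535
  outer loop
   vertex 0.4 3.3 1.5
   vertex 0.2 4.6 0.3
   vertex 1.4 0.9 3.0
  endloop
 endfacet
 facet normal -0.979 0.035 0.201
  outer loop
   vertex 0.4 3.3 1.5
   vertex 0.5 3.8 1.9
   vertex 0.2 4.6 0.3
  endloop
 endfacet
 facet normal -0.910 -0.133 0.394
  outer loop
   vertex 0.4 3.3 1.5
   vertex 1.4 0.9 3.0
   vertex 0.5 3.8 1.9
  endloop
 endfacet
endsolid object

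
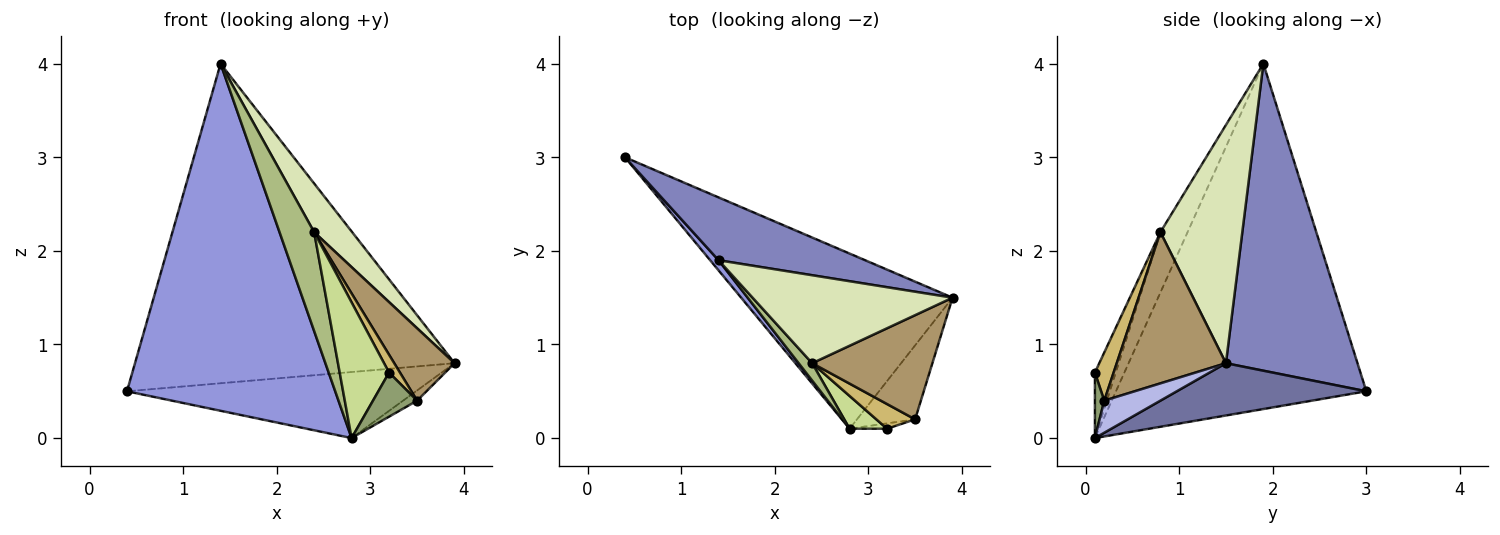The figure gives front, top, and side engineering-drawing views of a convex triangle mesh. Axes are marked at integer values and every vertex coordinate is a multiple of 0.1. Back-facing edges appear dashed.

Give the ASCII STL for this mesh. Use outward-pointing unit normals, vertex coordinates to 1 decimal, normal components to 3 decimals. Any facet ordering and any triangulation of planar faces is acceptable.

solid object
 facet normal 0.225 0.344 -0.912
  outer loop
   vertex 2.8 0.1 0.0
   vertex 0.4 3.0 0.5
   vertex 3.9 1.5 0.8
  endloop
 endfacet
 facet normal 0.375 0.910 0.179
  outer loop
   vertex 1.4 1.9 4.0
   vertex 3.9 1.5 0.8
   vertex 0.4 3.0 0.5
  endloop
 endfacet
 facet normal -0.769 -0.639 0.019
  outer loop
   vertex 1.4 1.9 4.0
   vertex 0.4 3.0 0.5
   vertex 2.8 0.1 0.0
  endloop
 endfacet
 facet normal 0.480 0.120 -0.869
  outer loop
   vertex 3.5 0.2 0.4
   vertex 2.8 0.1 0.0
   vertex 3.9 1.5 0.8
  endloop
 endfacet
 facet normal 0.206 -0.971 -0.118
  outer loop
   vertex 3.5 0.2 0.4
   vertex 3.2 0.1 0.7
   vertex 2.8 0.1 0.0
  endloop
 endfacet
 facet normal -0.611 -0.780 0.137
  outer loop
   vertex 2.4 0.8 2.2
   vertex 1.4 1.9 4.0
   vertex 2.8 0.1 0.0
  endloop
 endfacet
 facet normal -0.380 -0.899 0.217
  outer loop
   vertex 2.4 0.8 2.2
   vertex 2.8 0.1 0.0
   vertex 3.2 0.1 0.7
  endloop
 endfacet
 facet normal 0.722 -0.335 0.606
  outer loop
   vertex 2.4 0.8 2.2
   vertex 3.9 1.5 0.8
   vertex 1.4 1.9 4.0
  endloop
 endfacet
 facet normal 0.718 -0.397 0.571
  outer loop
   vertex 2.4 0.8 2.2
   vertex 3.5 0.2 0.4
   vertex 3.9 1.5 0.8
  endloop
 endfacet
 facet normal 0.709 -0.414 0.571
  outer loop
   vertex 2.4 0.8 2.2
   vertex 3.2 0.1 0.7
   vertex 3.5 0.2 0.4
  endloop
 endfacet
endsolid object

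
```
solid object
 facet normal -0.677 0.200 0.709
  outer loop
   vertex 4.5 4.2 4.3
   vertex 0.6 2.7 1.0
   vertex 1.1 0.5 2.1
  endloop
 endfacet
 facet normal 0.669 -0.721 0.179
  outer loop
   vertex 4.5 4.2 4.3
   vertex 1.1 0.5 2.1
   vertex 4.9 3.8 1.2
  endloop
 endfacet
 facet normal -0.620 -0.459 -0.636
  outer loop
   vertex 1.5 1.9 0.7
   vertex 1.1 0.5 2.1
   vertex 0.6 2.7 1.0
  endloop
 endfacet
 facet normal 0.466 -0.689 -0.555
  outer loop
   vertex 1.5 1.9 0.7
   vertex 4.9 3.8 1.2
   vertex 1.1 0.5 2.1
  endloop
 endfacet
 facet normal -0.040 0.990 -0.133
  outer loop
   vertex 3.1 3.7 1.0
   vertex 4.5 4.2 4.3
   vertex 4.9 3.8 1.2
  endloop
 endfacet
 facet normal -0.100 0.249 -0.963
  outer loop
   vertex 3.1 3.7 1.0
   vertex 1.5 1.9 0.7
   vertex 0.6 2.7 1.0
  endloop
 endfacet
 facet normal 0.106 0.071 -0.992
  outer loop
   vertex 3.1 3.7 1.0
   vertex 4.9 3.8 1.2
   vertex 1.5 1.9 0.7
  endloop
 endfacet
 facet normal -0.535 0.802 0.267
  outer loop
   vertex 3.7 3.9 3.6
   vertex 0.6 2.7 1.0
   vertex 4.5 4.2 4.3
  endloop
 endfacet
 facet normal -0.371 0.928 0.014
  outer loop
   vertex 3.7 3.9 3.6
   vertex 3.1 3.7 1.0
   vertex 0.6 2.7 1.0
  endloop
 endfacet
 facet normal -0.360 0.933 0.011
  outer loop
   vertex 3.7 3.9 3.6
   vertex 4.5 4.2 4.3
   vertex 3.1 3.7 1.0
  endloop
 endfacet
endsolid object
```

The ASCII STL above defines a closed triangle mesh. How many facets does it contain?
10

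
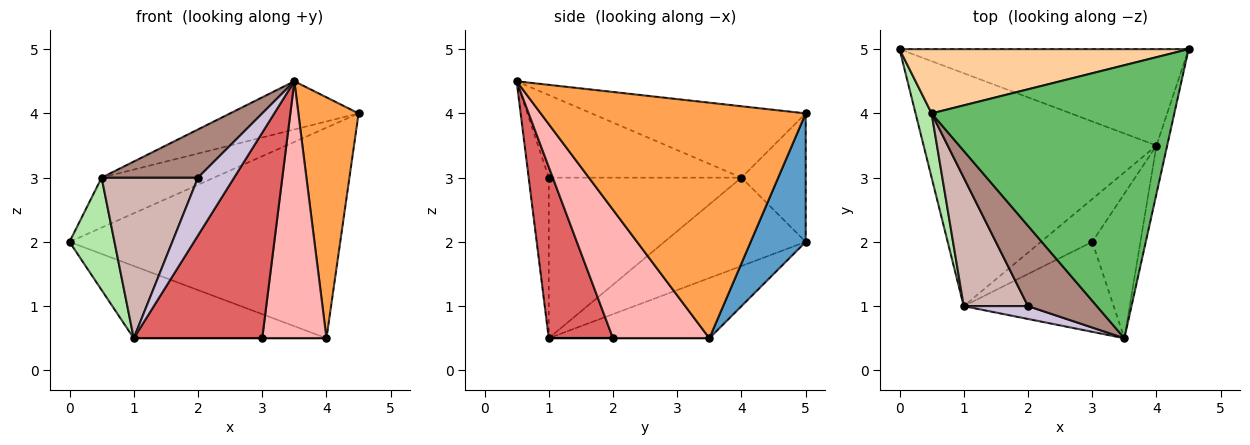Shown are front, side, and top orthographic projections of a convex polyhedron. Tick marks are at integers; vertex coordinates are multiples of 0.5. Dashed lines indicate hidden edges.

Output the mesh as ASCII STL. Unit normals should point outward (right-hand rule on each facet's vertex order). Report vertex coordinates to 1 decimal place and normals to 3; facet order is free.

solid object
 facet normal 0.182 0.894 -0.409
  outer loop
   vertex 4.0 3.5 0.5
   vertex 0.0 5.0 2.0
   vertex 4.5 5.0 4.0
  endloop
 endfacet
 facet normal -0.240 0.288 -0.927
  outer loop
   vertex 4.0 3.5 0.5
   vertex 1.0 1.0 0.5
   vertex 0.0 5.0 2.0
  endloop
 endfacet
 facet normal 0.974 -0.221 -0.044
  outer loop
   vertex 4.0 3.5 0.5
   vertex 4.5 5.0 4.0
   vertex 3.5 0.5 4.5
  endloop
 endfacet
 facet normal -0.331 0.579 0.745
  outer loop
   vertex 0.5 4.0 3.0
   vertex 4.5 5.0 4.0
   vertex 0.0 5.0 2.0
  endloop
 endfacet
 facet normal -0.278 0.167 0.946
  outer loop
   vertex 0.5 4.0 3.0
   vertex 3.5 0.5 4.5
   vertex 4.5 5.0 4.0
  endloop
 endfacet
 facet normal -0.939 -0.299 0.171
  outer loop
   vertex 0.5 4.0 3.0
   vertex 0.0 5.0 2.0
   vertex 1.0 1.0 0.5
  endloop
 endfacet
 facet normal 0.416 -0.833 -0.364
  outer loop
   vertex 3.0 2.0 0.5
   vertex 3.5 0.5 4.5
   vertex 1.0 1.0 0.5
  endloop
 endfacet
 facet normal 0.794 -0.530 -0.298
  outer loop
   vertex 3.0 2.0 0.5
   vertex 4.0 3.5 0.5
   vertex 3.5 0.5 4.5
  endloop
 endfacet
 facet normal 0.000 0.000 -1.000
  outer loop
   vertex 3.0 2.0 0.5
   vertex 1.0 1.0 0.5
   vertex 4.0 3.5 0.5
  endloop
 endfacet
 facet normal -0.477 -0.858 0.191
  outer loop
   vertex 2.0 1.0 3.0
   vertex 1.0 1.0 0.5
   vertex 3.5 0.5 4.5
  endloop
 endfacet
 facet normal -0.717 -0.359 0.598
  outer loop
   vertex 2.0 1.0 3.0
   vertex 3.5 0.5 4.5
   vertex 0.5 4.0 3.0
  endloop
 endfacet
 facet normal -0.842 -0.421 0.337
  outer loop
   vertex 2.0 1.0 3.0
   vertex 0.5 4.0 3.0
   vertex 1.0 1.0 0.5
  endloop
 endfacet
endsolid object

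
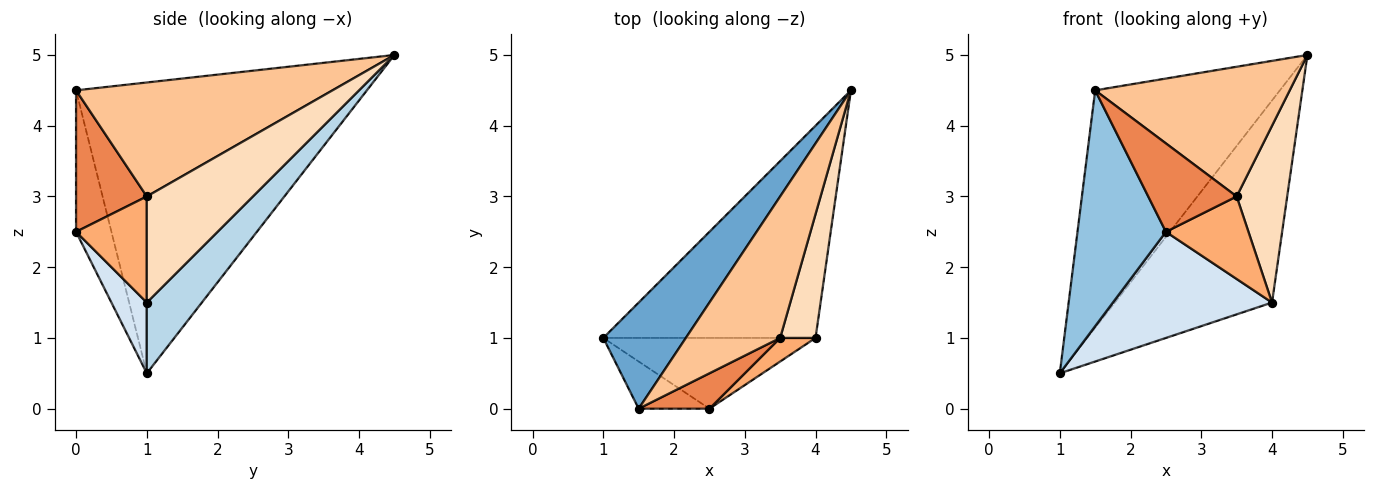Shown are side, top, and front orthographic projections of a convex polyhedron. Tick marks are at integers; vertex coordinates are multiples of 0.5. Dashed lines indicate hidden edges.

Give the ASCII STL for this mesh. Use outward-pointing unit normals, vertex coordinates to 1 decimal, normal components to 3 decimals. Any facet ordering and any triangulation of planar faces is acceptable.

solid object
 facet normal -0.821 0.521 0.233
  outer loop
   vertex 1.5 0.0 4.5
   vertex 4.5 4.5 5.0
   vertex 1.0 1.0 0.5
  endloop
 endfacet
 facet normal -0.365 -0.913 -0.183
  outer loop
   vertex 2.5 0.0 2.5
   vertex 1.5 0.0 4.5
   vertex 1.0 1.0 0.5
  endloop
 endfacet
 facet normal 0.235 0.670 -0.704
  outer loop
   vertex 4.0 1.0 1.5
   vertex 1.0 1.0 0.5
   vertex 4.5 4.5 5.0
  endloop
 endfacet
 facet normal 0.182 -0.818 -0.545
  outer loop
   vertex 4.0 1.0 1.5
   vertex 2.5 0.0 2.5
   vertex 1.0 1.0 0.5
  endloop
 endfacet
 facet normal 0.596 -0.745 0.298
  outer loop
   vertex 3.5 1.0 3.0
   vertex 1.5 0.0 4.5
   vertex 2.5 0.0 2.5
  endloop
 endfacet
 facet normal 0.636 -0.742 0.212
  outer loop
   vertex 3.5 1.0 3.0
   vertex 2.5 0.0 2.5
   vertex 4.0 1.0 1.5
  endloop
 endfacet
 facet normal 0.665 -0.505 0.550
  outer loop
   vertex 3.5 1.0 3.0
   vertex 4.5 4.5 5.0
   vertex 1.5 0.0 4.5
  endloop
 endfacet
 facet normal 0.865 -0.412 0.288
  outer loop
   vertex 3.5 1.0 3.0
   vertex 4.0 1.0 1.5
   vertex 4.5 4.5 5.0
  endloop
 endfacet
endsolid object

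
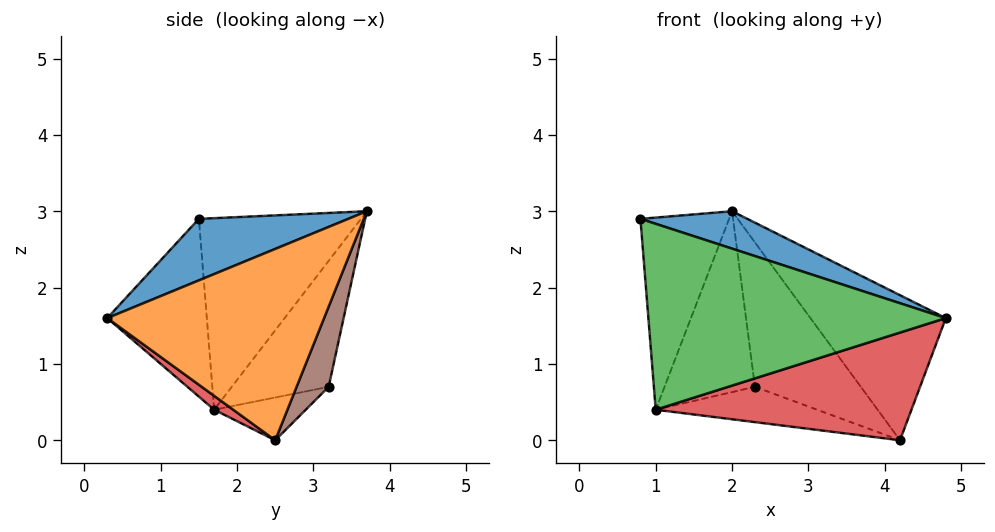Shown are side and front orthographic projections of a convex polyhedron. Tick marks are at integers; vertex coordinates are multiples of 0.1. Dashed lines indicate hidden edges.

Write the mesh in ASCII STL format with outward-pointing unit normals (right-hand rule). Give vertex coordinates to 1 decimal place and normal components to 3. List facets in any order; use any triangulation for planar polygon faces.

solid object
 facet normal 0.254 -0.182 0.950
  outer loop
   vertex 2.0 3.7 3.0
   vertex 0.8 1.5 2.9
   vertex 4.8 0.3 1.6
  endloop
 endfacet
 facet normal 0.785 0.490 0.379
  outer loop
   vertex 4.2 2.5 0.0
   vertex 2.0 3.7 3.0
   vertex 4.8 0.3 1.6
  endloop
 endfacet
 facet normal -0.316 -0.943 -0.101
  outer loop
   vertex 1.0 1.7 0.4
   vertex 4.8 0.3 1.6
   vertex 0.8 1.5 2.9
  endloop
 endfacet
 facet normal 0.043 -0.580 -0.814
  outer loop
   vertex 1.0 1.7 0.4
   vertex 4.2 2.5 0.0
   vertex 4.8 0.3 1.6
  endloop
 endfacet
 facet normal -0.877 0.480 -0.032
  outer loop
   vertex 1.0 1.7 0.4
   vertex 0.8 1.5 2.9
   vertex 2.0 3.7 3.0
  endloop
 endfacet
 facet normal 0.286 0.943 -0.168
  outer loop
   vertex 2.3 3.2 0.7
   vertex 2.0 3.7 3.0
   vertex 4.2 2.5 0.0
  endloop
 endfacet
 facet normal -0.710 0.663 -0.237
  outer loop
   vertex 2.3 3.2 0.7
   vertex 1.0 1.7 0.4
   vertex 2.0 3.7 3.0
  endloop
 endfacet
 facet normal -0.204 0.359 -0.911
  outer loop
   vertex 2.3 3.2 0.7
   vertex 4.2 2.5 0.0
   vertex 1.0 1.7 0.4
  endloop
 endfacet
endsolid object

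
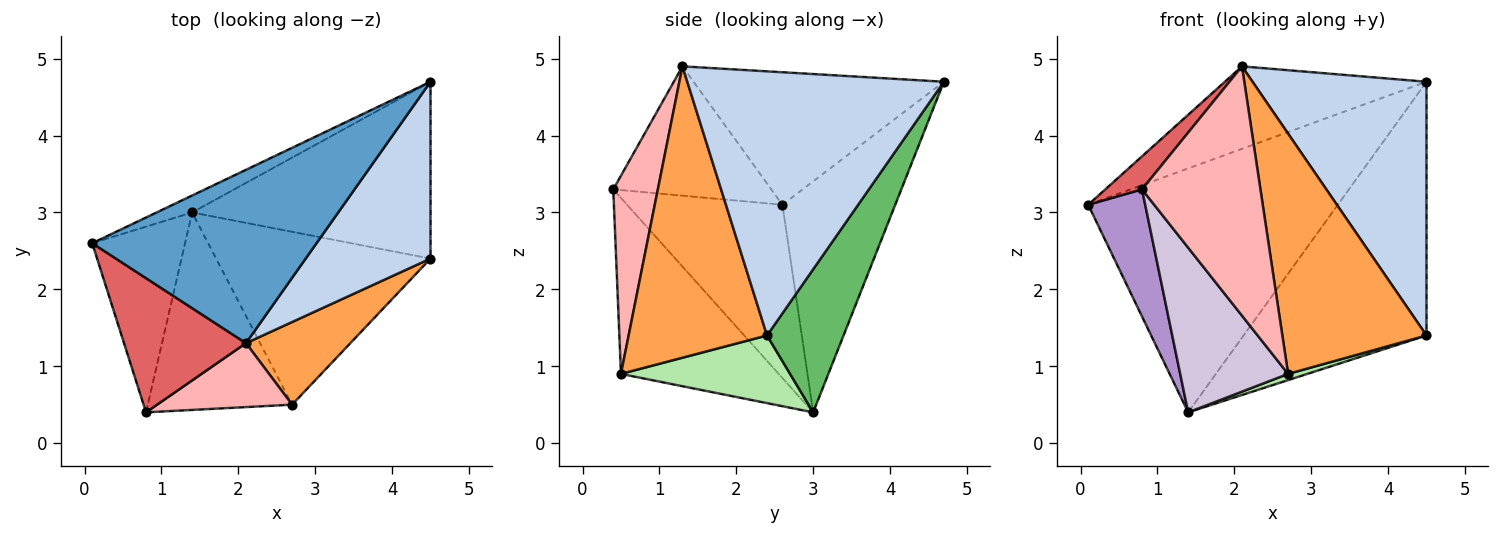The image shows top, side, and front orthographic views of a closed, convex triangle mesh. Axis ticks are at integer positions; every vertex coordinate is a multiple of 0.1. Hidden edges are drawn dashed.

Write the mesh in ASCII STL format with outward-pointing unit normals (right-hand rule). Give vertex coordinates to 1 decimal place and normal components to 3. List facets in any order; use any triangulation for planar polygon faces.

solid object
 facet normal -0.471 0.379 0.797
  outer loop
   vertex 2.1 1.3 4.9
   vertex 4.5 4.7 4.7
   vertex 0.1 2.6 3.1
  endloop
 endfacet
 facet normal 0.771 -0.523 0.364
  outer loop
   vertex 2.1 1.3 4.9
   vertex 4.5 2.4 1.4
   vertex 4.5 4.7 4.7
  endloop
 endfacet
 facet normal 0.672 -0.700 0.241
  outer loop
   vertex 2.7 0.5 0.9
   vertex 4.5 2.4 1.4
   vertex 2.1 1.3 4.9
  endloop
 endfacet
 facet normal -0.411 0.909 -0.063
  outer loop
   vertex 1.4 3.0 0.4
   vertex 0.1 2.6 3.1
   vertex 4.5 4.7 4.7
  endloop
 endfacet
 facet normal 0.325 0.776 -0.541
  outer loop
   vertex 1.4 3.0 0.4
   vertex 4.5 4.7 4.7
   vertex 4.5 2.4 1.4
  endloop
 endfacet
 facet normal 0.301 -0.034 -0.953
  outer loop
   vertex 1.4 3.0 0.4
   vertex 4.5 2.4 1.4
   vertex 2.7 0.5 0.9
  endloop
 endfacet
 facet normal -0.717 -0.167 0.677
  outer loop
   vertex 0.8 0.4 3.3
   vertex 2.1 1.3 4.9
   vertex 0.1 2.6 3.1
  endloop
 endfacet
 facet normal 0.343 -0.910 0.233
  outer loop
   vertex 0.8 0.4 3.3
   vertex 2.7 0.5 0.9
   vertex 2.1 1.3 4.9
  endloop
 endfacet
 facet normal -0.839 -0.308 -0.449
  outer loop
   vertex 0.8 0.4 3.3
   vertex 0.1 2.6 3.1
   vertex 1.4 3.0 0.4
  endloop
 endfacet
 facet normal -0.683 -0.468 -0.561
  outer loop
   vertex 0.8 0.4 3.3
   vertex 1.4 3.0 0.4
   vertex 2.7 0.5 0.9
  endloop
 endfacet
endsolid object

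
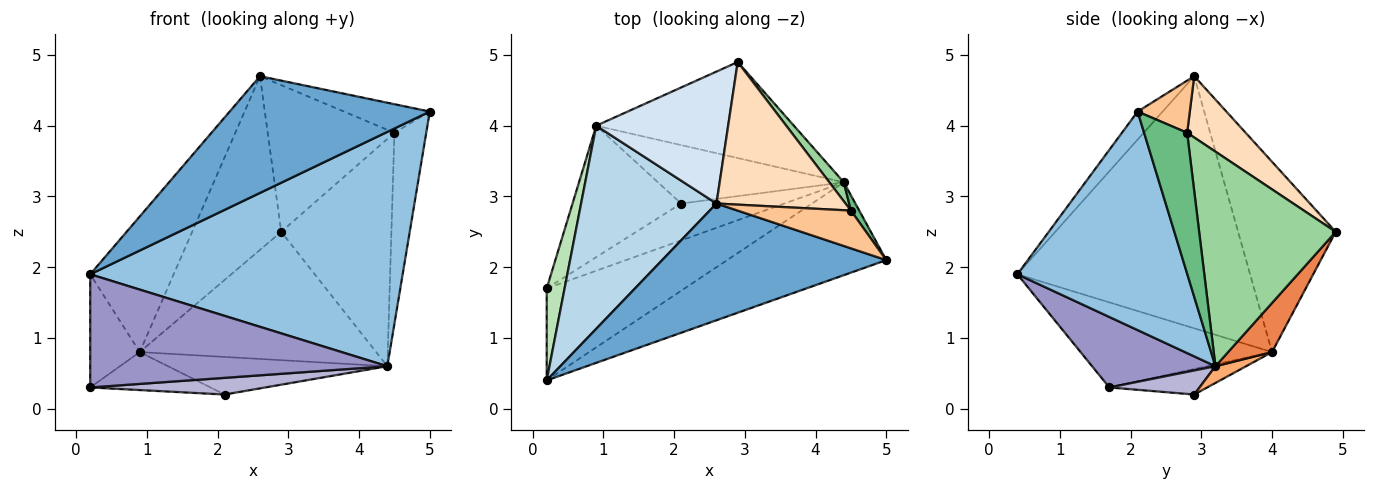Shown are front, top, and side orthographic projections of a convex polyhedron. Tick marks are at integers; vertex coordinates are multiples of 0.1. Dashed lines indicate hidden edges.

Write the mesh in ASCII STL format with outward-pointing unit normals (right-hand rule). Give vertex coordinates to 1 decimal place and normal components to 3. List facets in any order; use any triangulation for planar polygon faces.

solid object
 facet normal -0.088 -0.704 0.704
  outer loop
   vertex 2.6 2.9 4.7
   vertex 0.2 0.4 1.9
   vertex 5.0 2.1 4.2
  endloop
 endfacet
 facet normal 0.451 -0.830 -0.329
  outer loop
   vertex 4.4 3.2 0.6
   vertex 5.0 2.1 4.2
   vertex 0.2 0.4 1.9
  endloop
 endfacet
 facet normal -0.840 0.301 0.451
  outer loop
   vertex 0.9 4.0 0.8
   vertex 0.2 0.4 1.9
   vertex 2.6 2.9 4.7
  endloop
 endfacet
 facet normal -0.657 0.600 0.456
  outer loop
   vertex 0.9 4.0 0.8
   vertex 2.6 2.9 4.7
   vertex 2.9 4.9 2.5
  endloop
 endfacet
 facet normal 0.147 0.792 -0.592
  outer loop
   vertex 0.9 4.0 0.8
   vertex 2.9 4.9 2.5
   vertex 4.4 3.2 0.6
  endloop
 endfacet
 facet normal 0.075 0.540 -0.838
  outer loop
   vertex 0.9 4.0 0.8
   vertex 4.4 3.2 0.6
   vertex 2.1 2.9 0.2
  endloop
 endfacet
 facet normal 0.345 0.567 0.748
  outer loop
   vertex 4.5 2.8 3.9
   vertex 2.6 2.9 4.7
   vertex 5.0 2.1 4.2
  endloop
 endfacet
 facet normal 0.314 0.681 0.662
  outer loop
   vertex 4.5 2.8 3.9
   vertex 2.9 4.9 2.5
   vertex 2.6 2.9 4.7
  endloop
 endfacet
 facet normal 0.803 0.594 0.048
  outer loop
   vertex 4.5 2.8 3.9
   vertex 5.0 2.1 4.2
   vertex 4.4 3.2 0.6
  endloop
 endfacet
 facet normal 0.777 0.627 0.052
  outer loop
   vertex 4.5 2.8 3.9
   vertex 4.4 3.2 0.6
   vertex 2.9 4.9 2.5
  endloop
 endfacet
 facet normal -0.949 0.245 0.199
  outer loop
   vertex 0.2 1.7 0.3
   vertex 0.2 0.4 1.9
   vertex 0.9 4.0 0.8
  endloop
 endfacet
 facet normal -0.220 0.271 -0.937
  outer loop
   vertex 0.2 1.7 0.3
   vertex 0.9 4.0 0.8
   vertex 2.1 2.9 0.2
  endloop
 endfacet
 facet normal 0.307 -0.739 -0.600
  outer loop
   vertex 0.2 1.7 0.3
   vertex 4.4 3.2 0.6
   vertex 0.2 0.4 1.9
  endloop
 endfacet
 facet normal 0.208 -0.403 -0.891
  outer loop
   vertex 0.2 1.7 0.3
   vertex 2.1 2.9 0.2
   vertex 4.4 3.2 0.6
  endloop
 endfacet
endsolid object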